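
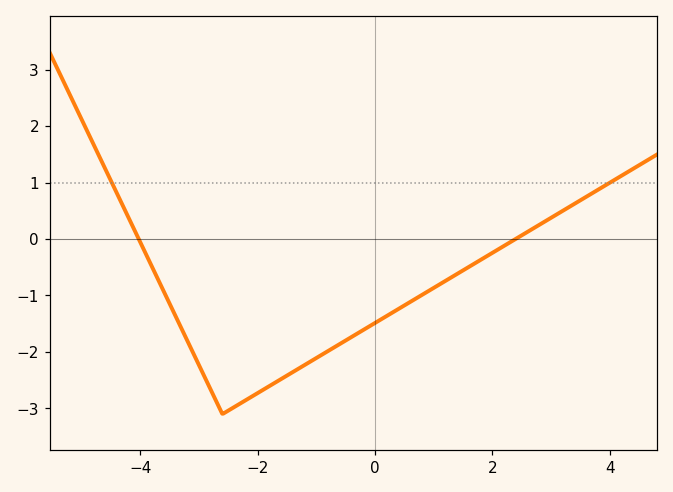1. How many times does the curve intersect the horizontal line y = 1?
2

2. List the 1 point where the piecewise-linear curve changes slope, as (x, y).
(-2.6, -3.1)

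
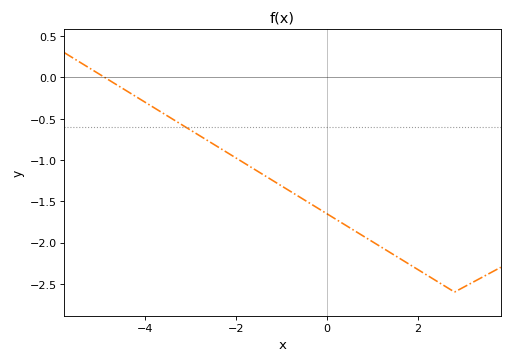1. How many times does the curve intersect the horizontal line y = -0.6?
1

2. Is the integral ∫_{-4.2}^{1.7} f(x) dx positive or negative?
negative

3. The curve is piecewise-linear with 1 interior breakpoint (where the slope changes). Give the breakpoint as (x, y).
(2.8, -2.6)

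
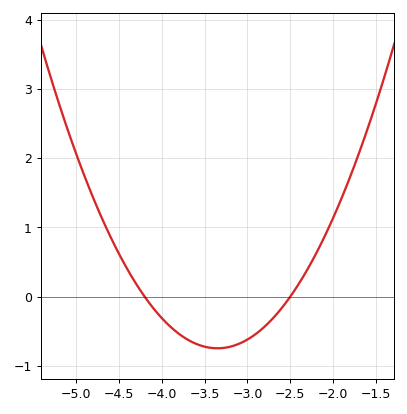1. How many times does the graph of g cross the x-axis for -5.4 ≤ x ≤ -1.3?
2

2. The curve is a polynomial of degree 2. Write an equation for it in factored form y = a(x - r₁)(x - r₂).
y = 1.03(x + 4.2)(x + 2.5)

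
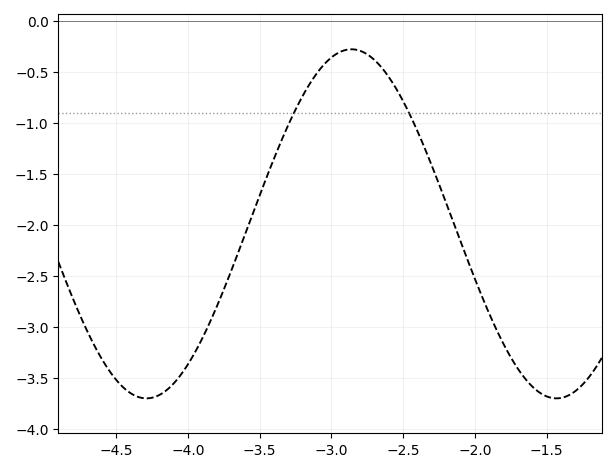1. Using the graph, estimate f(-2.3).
-1.42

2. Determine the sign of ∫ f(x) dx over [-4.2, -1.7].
negative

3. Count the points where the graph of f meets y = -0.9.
2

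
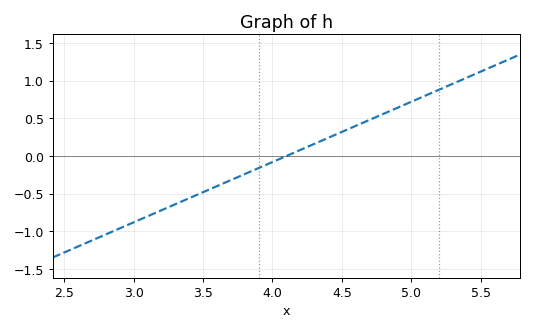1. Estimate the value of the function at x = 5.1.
0.8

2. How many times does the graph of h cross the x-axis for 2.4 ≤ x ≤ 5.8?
1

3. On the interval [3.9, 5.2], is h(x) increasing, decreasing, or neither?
increasing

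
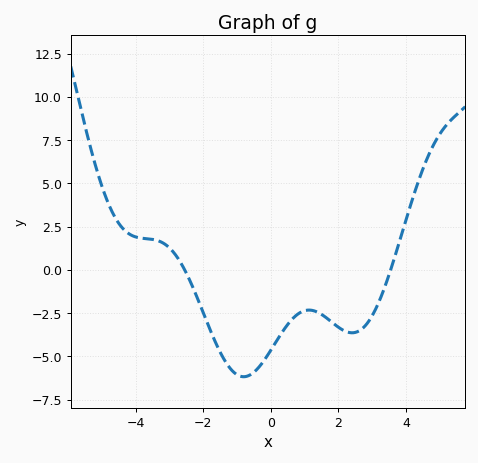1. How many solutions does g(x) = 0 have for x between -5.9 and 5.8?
2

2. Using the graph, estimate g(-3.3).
1.5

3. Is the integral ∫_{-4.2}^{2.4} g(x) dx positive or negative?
negative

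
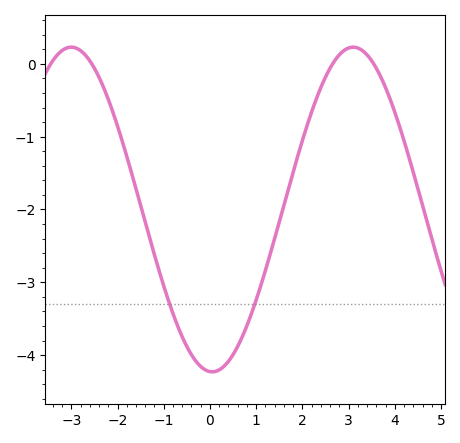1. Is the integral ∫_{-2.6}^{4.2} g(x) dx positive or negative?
negative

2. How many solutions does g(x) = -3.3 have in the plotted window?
2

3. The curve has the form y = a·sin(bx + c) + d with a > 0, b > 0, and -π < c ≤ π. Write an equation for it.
y = 2.23sin(1x - 1.6) - 2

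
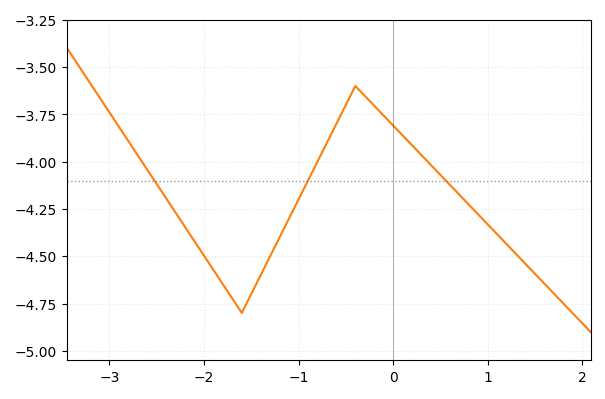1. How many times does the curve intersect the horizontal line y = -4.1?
3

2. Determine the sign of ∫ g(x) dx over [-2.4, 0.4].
negative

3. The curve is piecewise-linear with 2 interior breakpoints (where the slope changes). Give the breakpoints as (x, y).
(-1.6, -4.8); (-0.4, -3.6)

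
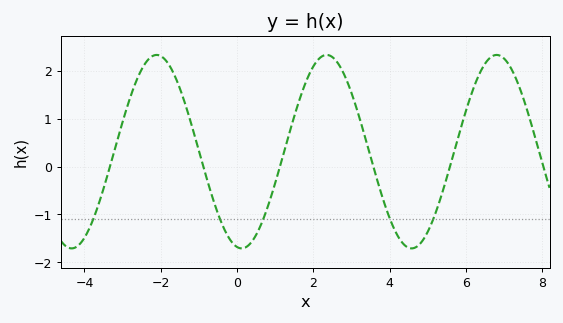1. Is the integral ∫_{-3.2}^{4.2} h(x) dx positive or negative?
positive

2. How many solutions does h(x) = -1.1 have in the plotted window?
5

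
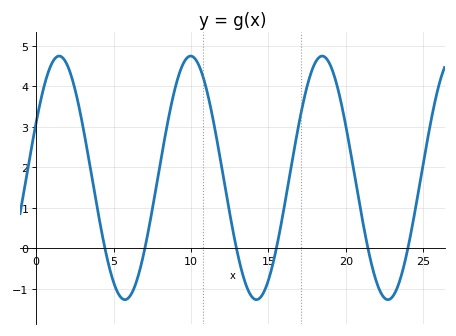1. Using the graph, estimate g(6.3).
-1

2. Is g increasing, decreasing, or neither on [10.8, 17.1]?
neither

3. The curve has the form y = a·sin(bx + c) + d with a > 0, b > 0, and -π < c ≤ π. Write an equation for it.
y = 3.01sin(0.74x + 0.47) + 1.74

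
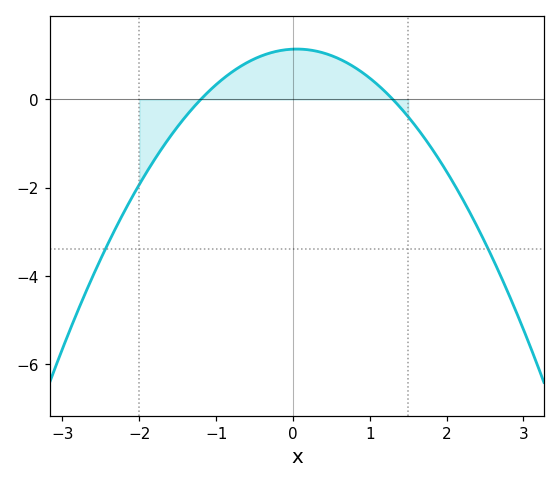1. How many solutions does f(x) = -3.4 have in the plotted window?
2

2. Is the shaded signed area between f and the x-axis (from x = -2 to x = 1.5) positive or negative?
positive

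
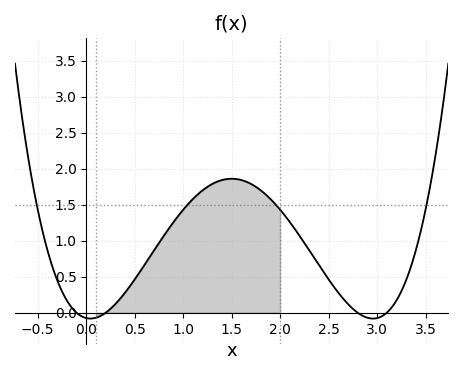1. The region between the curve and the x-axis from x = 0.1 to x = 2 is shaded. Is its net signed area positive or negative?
positive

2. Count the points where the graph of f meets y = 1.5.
4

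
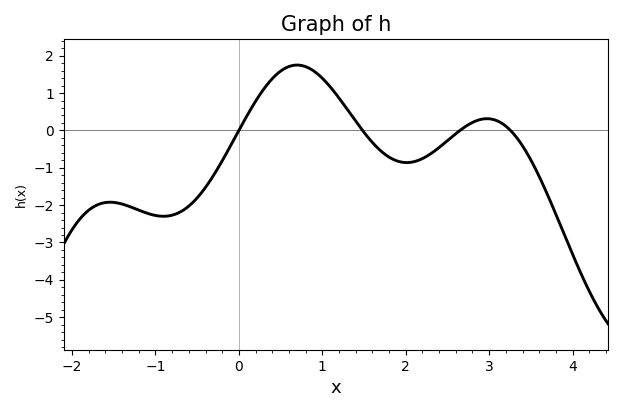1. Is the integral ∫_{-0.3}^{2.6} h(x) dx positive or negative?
positive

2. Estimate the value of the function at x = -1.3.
-2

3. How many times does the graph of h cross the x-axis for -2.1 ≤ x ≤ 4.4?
4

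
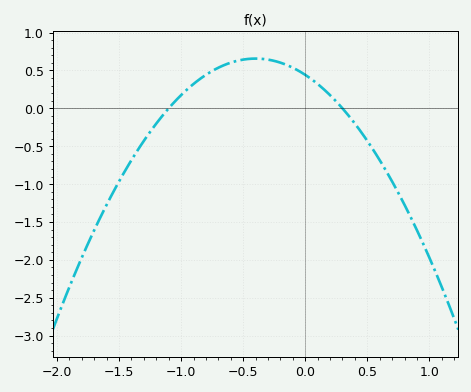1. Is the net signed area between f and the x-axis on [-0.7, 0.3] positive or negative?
positive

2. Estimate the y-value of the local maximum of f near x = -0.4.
0.65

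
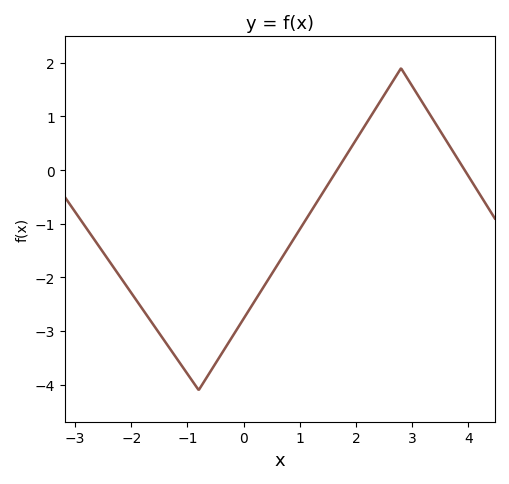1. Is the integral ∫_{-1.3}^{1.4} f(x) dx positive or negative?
negative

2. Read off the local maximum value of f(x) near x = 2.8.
1.9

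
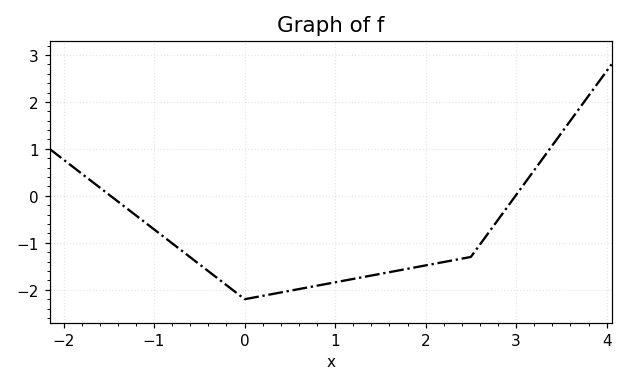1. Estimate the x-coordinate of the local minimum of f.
0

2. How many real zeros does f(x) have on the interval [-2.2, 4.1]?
2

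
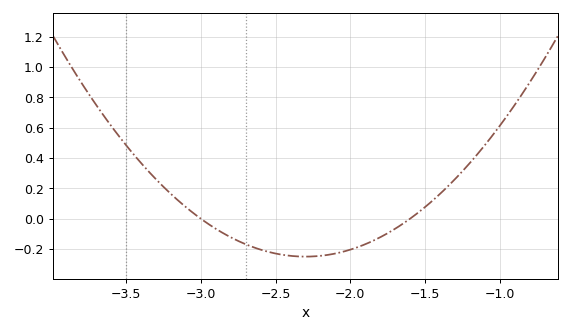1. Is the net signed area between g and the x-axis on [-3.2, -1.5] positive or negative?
negative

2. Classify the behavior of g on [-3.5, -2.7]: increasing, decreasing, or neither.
decreasing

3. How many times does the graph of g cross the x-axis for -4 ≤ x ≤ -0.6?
2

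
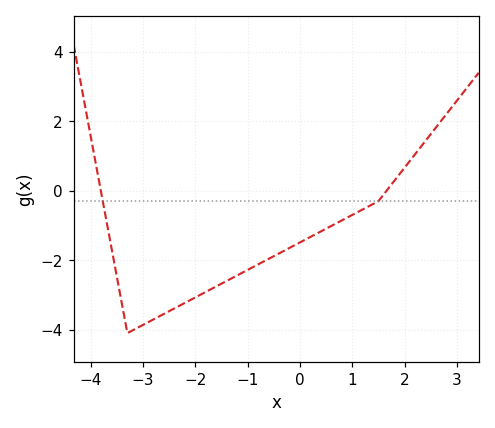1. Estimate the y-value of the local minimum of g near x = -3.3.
-4.1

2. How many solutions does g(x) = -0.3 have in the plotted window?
2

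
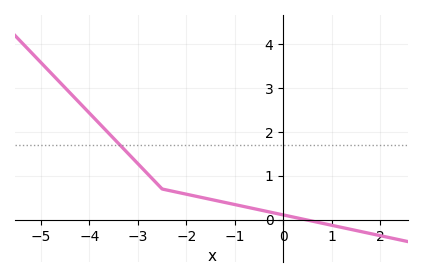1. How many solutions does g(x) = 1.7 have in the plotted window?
1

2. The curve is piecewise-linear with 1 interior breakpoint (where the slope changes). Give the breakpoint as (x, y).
(-2.5, 0.7)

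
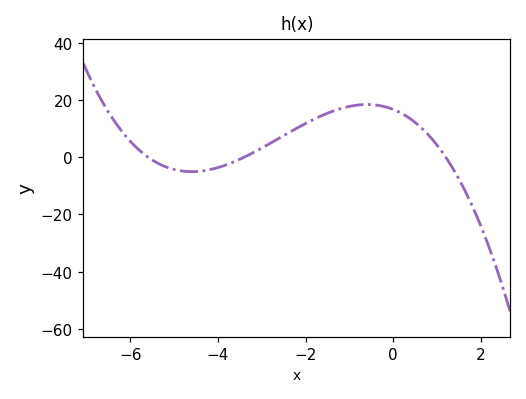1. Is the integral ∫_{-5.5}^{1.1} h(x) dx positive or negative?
positive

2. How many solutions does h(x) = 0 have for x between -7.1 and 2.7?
3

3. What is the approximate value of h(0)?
16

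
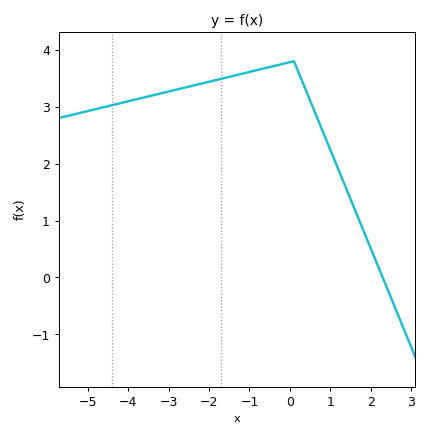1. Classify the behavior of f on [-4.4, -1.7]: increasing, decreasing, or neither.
increasing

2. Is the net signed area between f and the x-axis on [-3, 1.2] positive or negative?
positive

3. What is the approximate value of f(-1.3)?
3.56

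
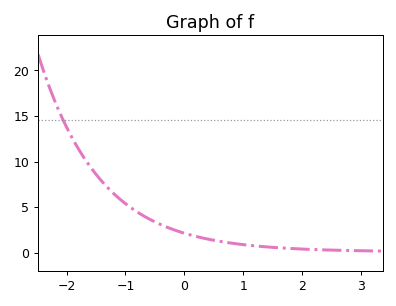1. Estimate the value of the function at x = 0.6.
1.27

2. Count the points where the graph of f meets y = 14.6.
1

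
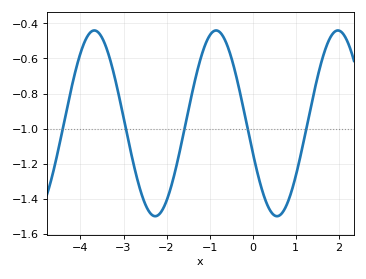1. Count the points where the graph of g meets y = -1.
5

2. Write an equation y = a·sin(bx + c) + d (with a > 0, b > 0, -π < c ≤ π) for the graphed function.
y = 0.53sin(2.2x - 2.8) - 0.97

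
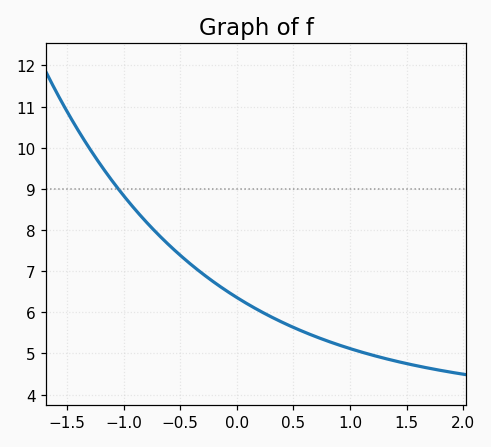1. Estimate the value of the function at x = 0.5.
5.63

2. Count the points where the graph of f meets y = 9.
1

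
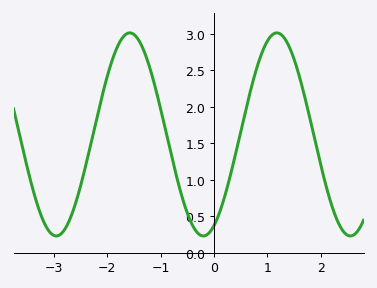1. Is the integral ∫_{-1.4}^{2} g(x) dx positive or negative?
positive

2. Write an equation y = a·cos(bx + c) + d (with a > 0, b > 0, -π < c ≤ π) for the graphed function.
y = 1.39cos(2.3x - 2.7) + 1.62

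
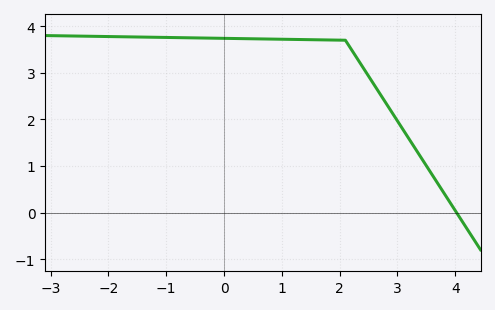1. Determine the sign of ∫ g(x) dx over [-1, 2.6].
positive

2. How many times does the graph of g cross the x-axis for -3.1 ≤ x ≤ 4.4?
1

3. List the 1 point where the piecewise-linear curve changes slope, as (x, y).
(2.1, 3.7)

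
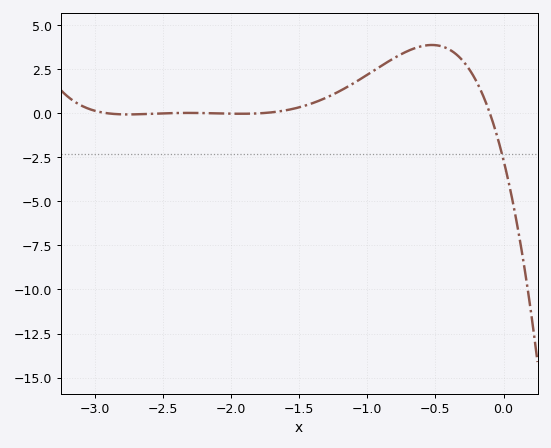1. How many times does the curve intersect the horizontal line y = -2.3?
1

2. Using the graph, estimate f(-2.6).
0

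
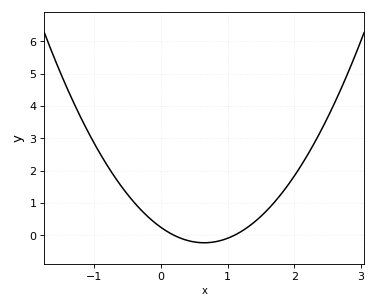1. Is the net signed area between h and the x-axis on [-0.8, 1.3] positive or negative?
positive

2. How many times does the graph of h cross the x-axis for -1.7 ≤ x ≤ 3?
2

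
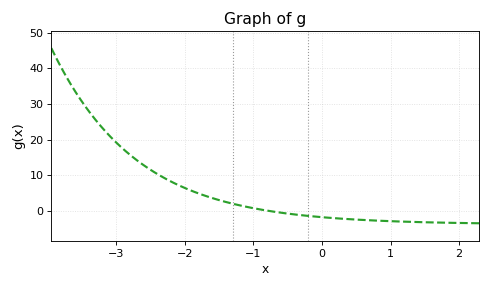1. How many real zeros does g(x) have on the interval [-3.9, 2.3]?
1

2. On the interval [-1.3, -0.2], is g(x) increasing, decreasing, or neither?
decreasing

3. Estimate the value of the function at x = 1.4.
-3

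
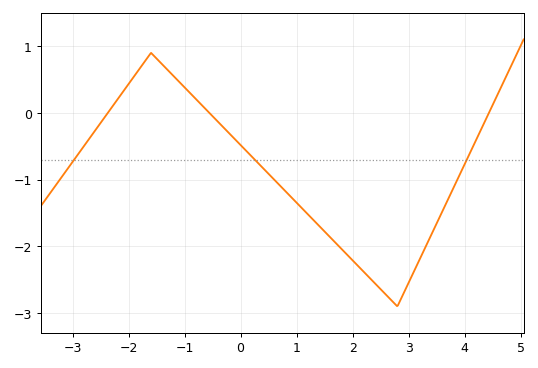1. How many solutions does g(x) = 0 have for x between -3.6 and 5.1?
3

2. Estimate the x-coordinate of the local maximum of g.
-1.6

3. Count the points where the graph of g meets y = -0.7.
3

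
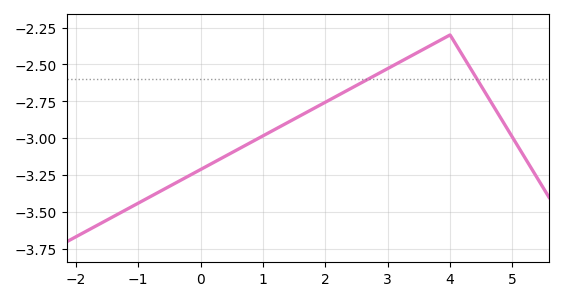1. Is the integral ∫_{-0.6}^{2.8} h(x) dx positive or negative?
negative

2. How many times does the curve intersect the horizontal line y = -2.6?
2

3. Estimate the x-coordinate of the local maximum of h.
4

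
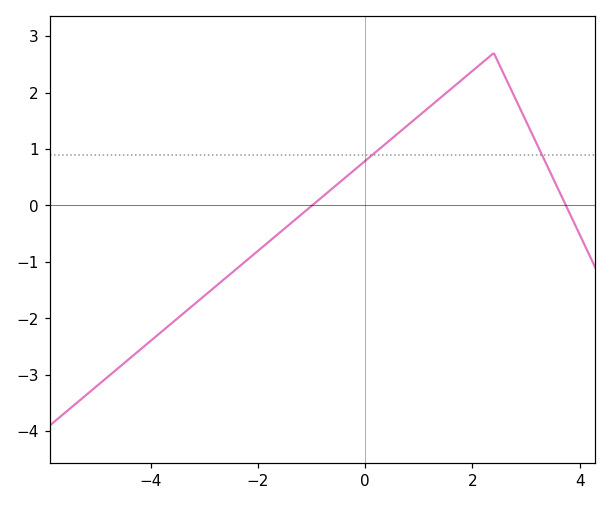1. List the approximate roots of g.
-1, 3.8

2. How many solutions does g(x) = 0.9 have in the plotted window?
2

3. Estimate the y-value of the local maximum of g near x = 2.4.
2.7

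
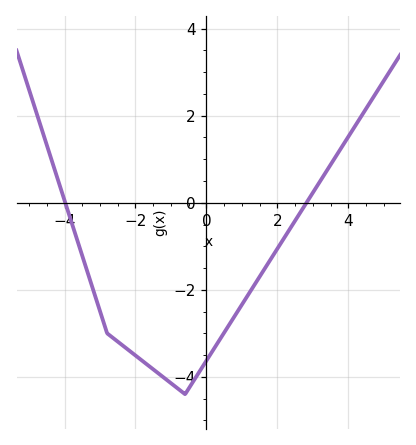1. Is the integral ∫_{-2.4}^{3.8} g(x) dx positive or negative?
negative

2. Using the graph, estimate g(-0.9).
-4.21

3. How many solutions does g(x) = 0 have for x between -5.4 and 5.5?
2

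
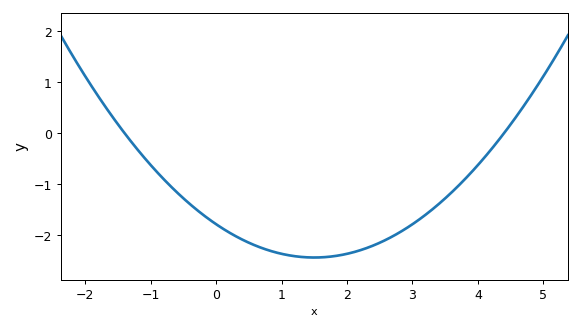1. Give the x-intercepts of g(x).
-1.4, 4.4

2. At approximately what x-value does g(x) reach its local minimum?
1.6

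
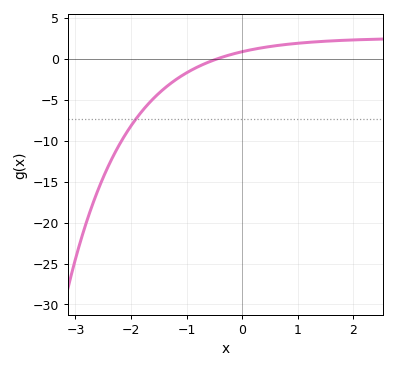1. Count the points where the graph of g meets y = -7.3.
1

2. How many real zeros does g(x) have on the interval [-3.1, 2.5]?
1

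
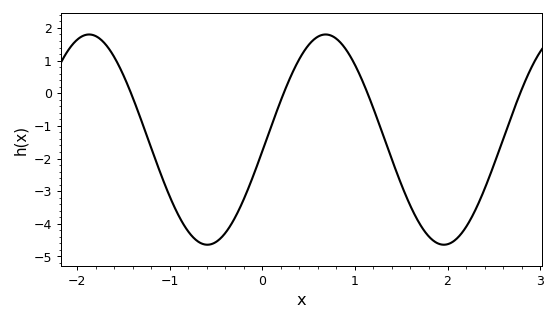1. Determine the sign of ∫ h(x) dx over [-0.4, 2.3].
negative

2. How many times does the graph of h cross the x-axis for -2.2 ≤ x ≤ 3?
4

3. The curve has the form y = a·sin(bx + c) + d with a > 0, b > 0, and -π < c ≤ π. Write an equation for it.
y = 3.22sin(2.46x - 0.11) - 1.42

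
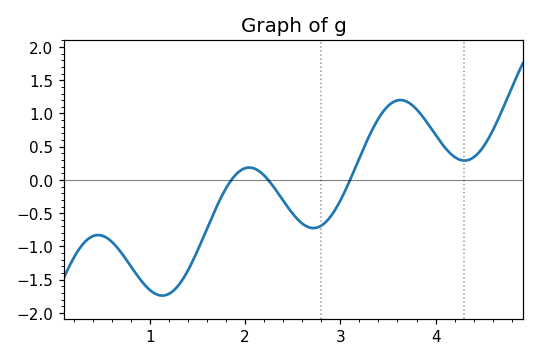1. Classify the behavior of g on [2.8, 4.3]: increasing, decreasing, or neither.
neither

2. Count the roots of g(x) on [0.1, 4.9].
3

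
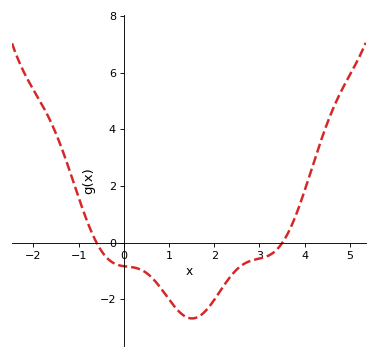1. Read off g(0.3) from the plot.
-0.907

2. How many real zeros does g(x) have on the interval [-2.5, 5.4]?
2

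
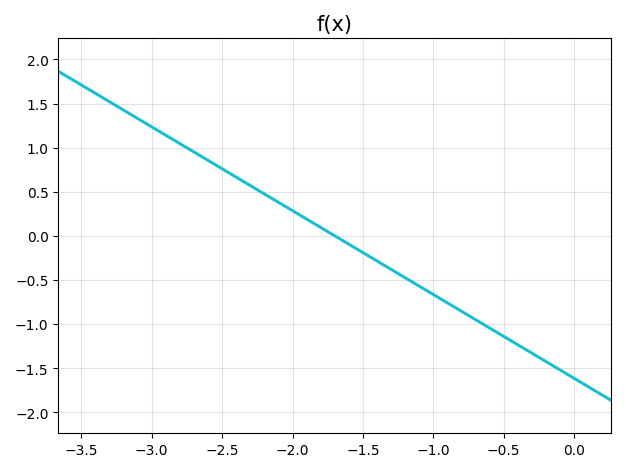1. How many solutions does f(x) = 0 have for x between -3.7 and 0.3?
1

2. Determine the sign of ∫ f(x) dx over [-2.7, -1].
positive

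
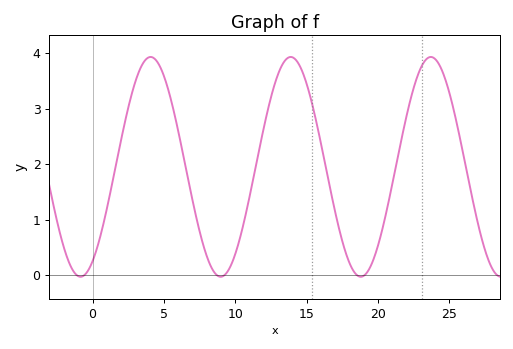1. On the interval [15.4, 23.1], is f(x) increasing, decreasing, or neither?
neither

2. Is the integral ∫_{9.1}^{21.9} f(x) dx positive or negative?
positive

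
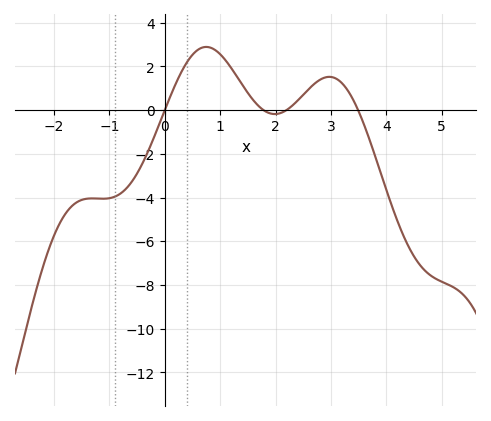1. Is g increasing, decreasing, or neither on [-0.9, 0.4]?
increasing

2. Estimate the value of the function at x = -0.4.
-2.42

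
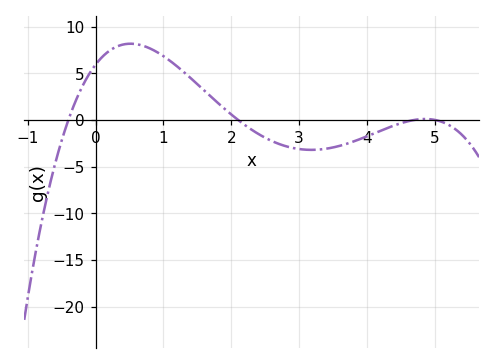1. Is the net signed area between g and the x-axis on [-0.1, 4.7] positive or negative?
positive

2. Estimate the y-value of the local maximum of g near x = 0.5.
8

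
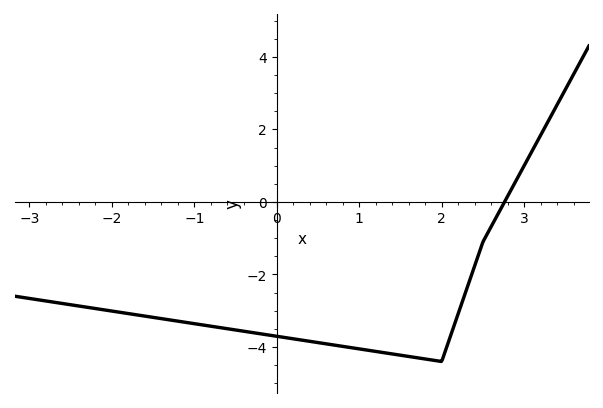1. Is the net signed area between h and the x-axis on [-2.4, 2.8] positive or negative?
negative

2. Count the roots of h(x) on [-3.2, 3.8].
1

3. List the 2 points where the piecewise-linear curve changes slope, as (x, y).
(2, -4.4); (2.5, -1.1)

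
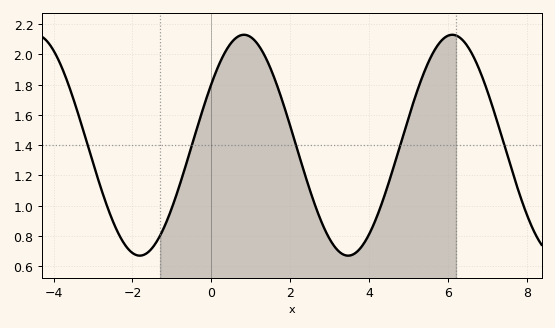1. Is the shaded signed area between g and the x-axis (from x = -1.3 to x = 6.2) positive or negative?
positive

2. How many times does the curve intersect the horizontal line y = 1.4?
5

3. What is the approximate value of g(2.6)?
1.02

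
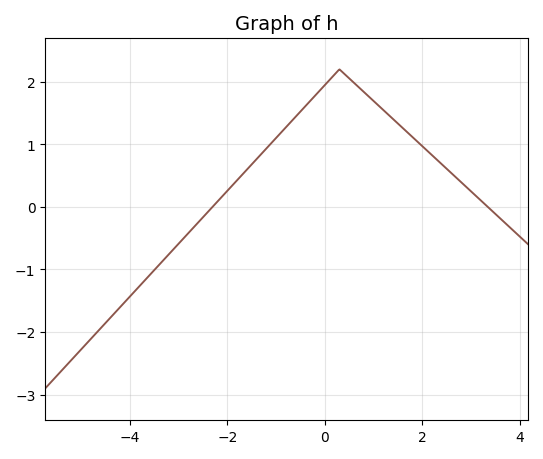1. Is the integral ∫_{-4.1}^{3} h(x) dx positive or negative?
positive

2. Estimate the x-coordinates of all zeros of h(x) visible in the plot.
-2.31, 3.35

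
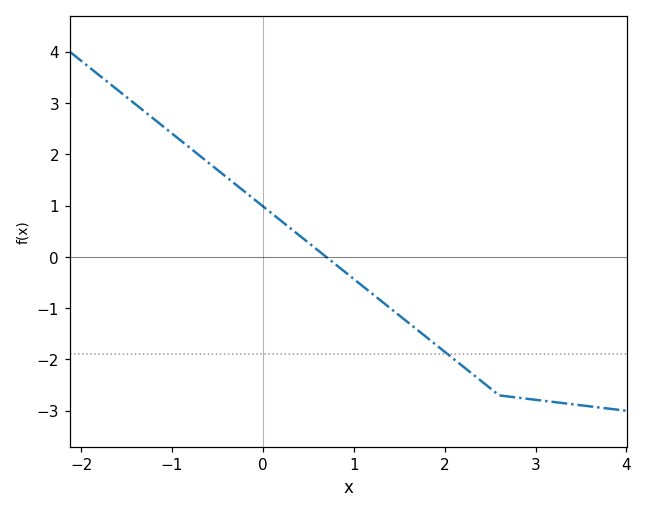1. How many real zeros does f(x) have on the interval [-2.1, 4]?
1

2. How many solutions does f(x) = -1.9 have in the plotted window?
1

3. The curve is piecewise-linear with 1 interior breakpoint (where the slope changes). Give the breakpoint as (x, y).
(2.6, -2.7)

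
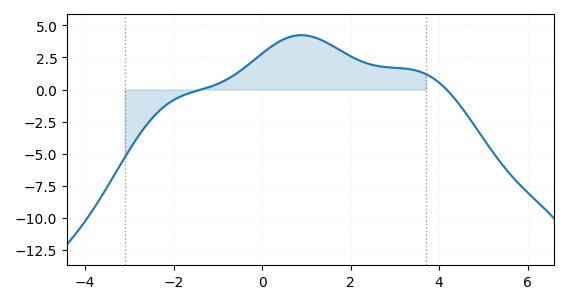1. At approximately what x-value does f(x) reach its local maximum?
0.8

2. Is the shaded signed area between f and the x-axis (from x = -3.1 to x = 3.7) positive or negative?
positive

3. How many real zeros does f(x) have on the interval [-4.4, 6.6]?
2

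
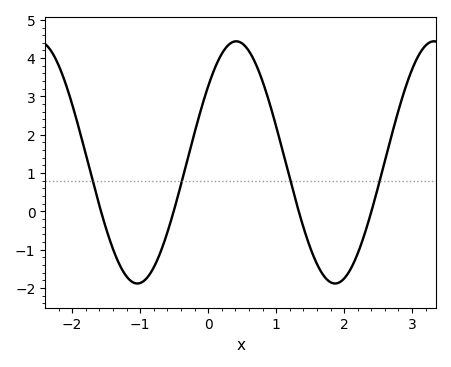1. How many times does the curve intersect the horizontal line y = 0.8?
4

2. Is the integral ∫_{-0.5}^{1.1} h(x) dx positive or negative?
positive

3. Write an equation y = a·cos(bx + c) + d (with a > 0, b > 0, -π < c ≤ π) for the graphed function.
y = 3.16cos(2.16x - 0.892) + 1.28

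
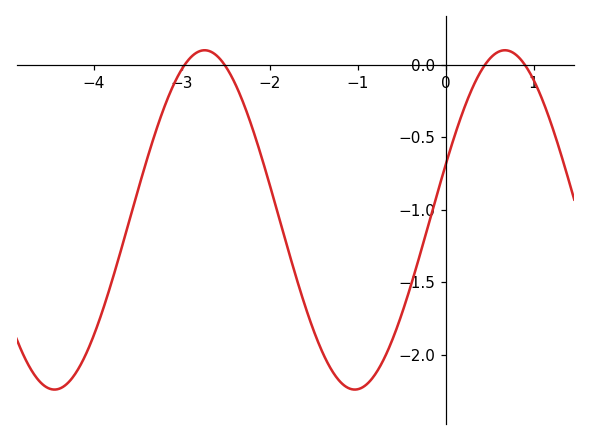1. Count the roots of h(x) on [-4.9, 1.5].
4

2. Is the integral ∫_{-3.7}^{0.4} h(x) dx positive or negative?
negative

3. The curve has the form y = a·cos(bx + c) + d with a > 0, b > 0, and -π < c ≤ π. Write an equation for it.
y = 1.17cos(1.84x - 1.24) - 1.07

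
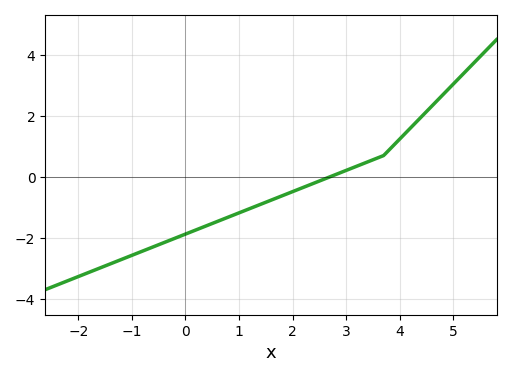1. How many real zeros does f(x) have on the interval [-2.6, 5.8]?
1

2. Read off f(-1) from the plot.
-2.6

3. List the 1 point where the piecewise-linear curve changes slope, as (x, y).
(3.7, 0.7)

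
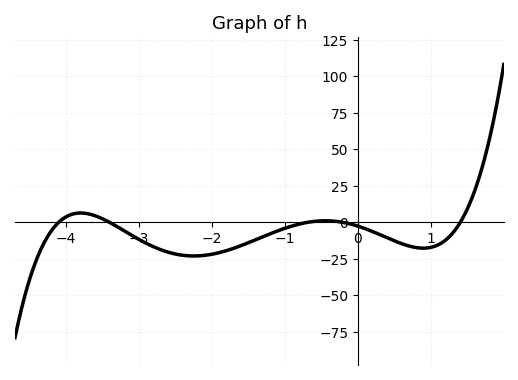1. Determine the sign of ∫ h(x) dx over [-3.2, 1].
negative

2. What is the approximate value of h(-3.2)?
-5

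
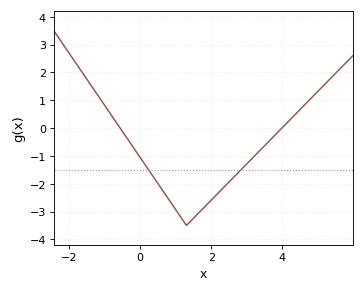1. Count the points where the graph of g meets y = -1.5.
2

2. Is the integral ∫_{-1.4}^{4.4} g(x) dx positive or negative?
negative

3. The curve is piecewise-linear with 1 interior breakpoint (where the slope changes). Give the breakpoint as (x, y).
(1.3, -3.5)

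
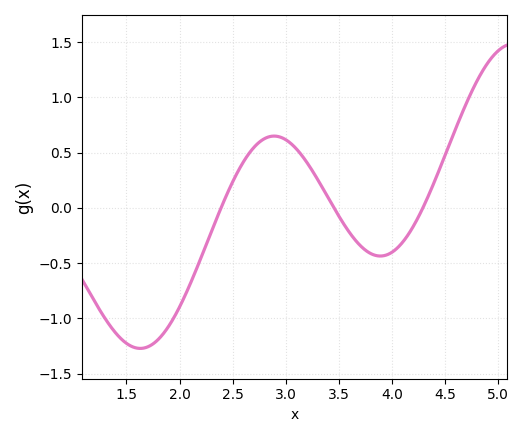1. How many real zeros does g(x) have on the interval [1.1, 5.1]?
3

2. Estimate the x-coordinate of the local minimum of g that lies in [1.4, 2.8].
1.63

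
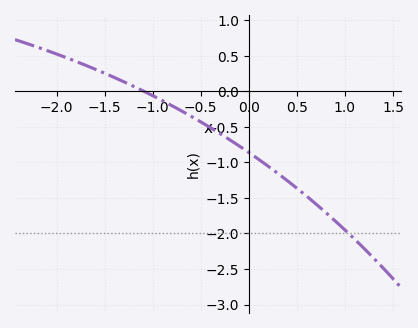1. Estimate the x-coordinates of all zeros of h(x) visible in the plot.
-1.1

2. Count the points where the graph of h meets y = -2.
1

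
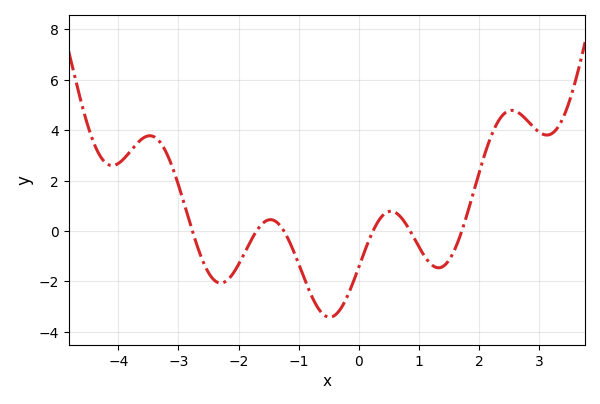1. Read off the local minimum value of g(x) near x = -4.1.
2.6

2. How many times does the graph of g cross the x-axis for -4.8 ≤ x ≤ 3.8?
6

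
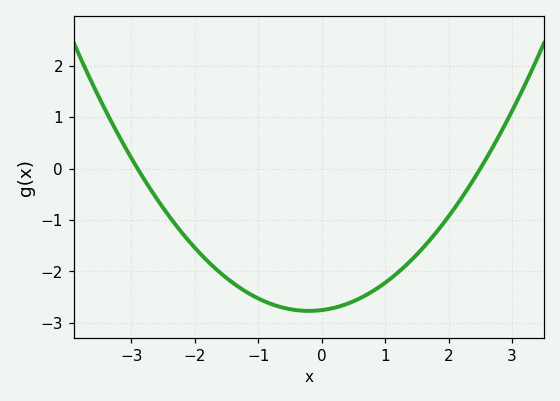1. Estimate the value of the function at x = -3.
0.209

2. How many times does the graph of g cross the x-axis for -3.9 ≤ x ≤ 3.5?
2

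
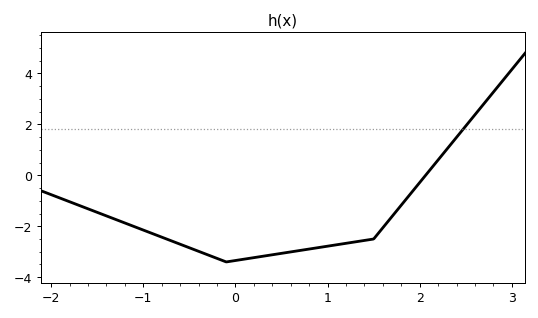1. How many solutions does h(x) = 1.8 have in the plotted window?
1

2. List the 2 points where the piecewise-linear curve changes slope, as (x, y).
(-0.1, -3.4); (1.5, -2.5)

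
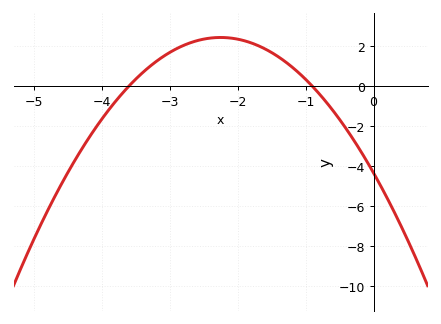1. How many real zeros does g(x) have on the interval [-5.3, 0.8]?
2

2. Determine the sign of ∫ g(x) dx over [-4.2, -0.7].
positive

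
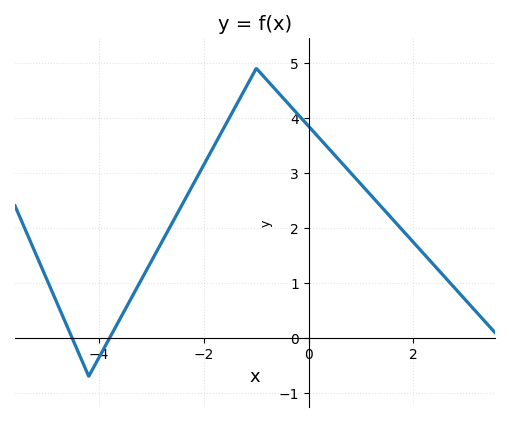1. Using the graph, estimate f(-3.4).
0.7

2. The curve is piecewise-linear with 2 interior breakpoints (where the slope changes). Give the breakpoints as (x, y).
(-4.2, -0.7); (-1, 4.9)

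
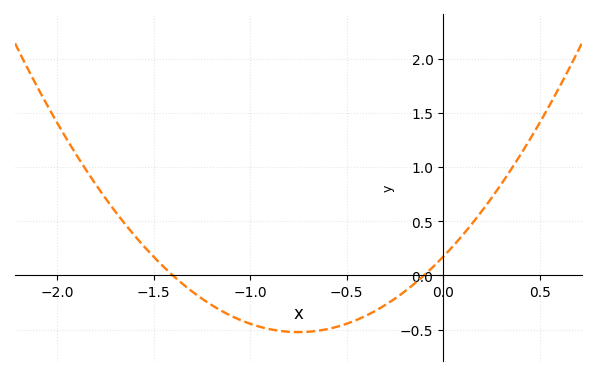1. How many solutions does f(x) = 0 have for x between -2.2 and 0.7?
2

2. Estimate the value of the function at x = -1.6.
0.35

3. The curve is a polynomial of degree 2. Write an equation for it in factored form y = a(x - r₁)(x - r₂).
y = 1.24(x + 1.4)(x + 0.1)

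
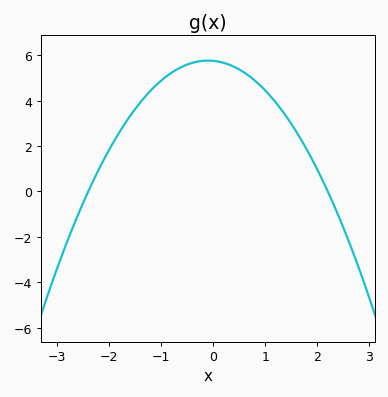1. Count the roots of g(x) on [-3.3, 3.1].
2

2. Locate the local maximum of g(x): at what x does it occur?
-0.1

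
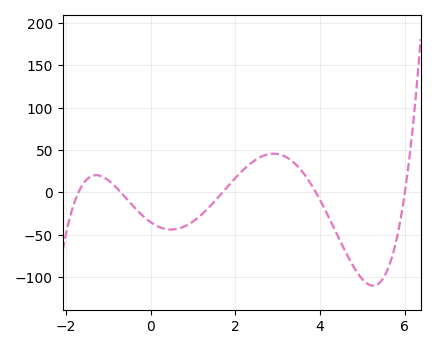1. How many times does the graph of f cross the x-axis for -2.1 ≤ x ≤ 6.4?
5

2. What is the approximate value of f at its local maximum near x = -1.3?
20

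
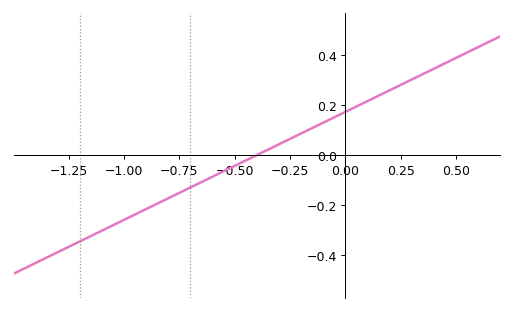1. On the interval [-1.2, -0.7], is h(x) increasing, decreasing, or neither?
increasing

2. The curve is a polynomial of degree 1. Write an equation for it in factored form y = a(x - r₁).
y = 0.43(x + 0.4)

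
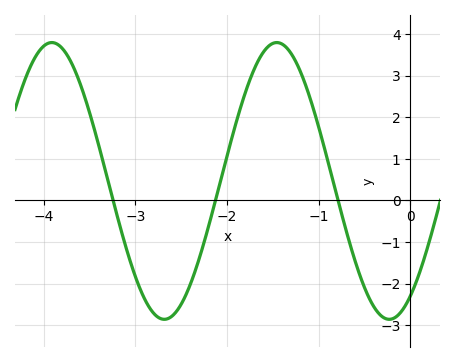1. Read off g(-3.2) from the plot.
-0.4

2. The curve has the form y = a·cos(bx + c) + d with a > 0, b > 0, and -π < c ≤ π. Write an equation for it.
y = 3.33cos(2.6x - 2.6) + 0.47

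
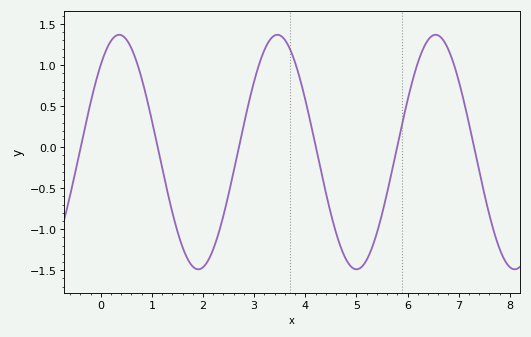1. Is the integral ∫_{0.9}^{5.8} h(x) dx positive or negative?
negative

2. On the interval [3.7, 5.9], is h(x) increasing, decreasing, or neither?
neither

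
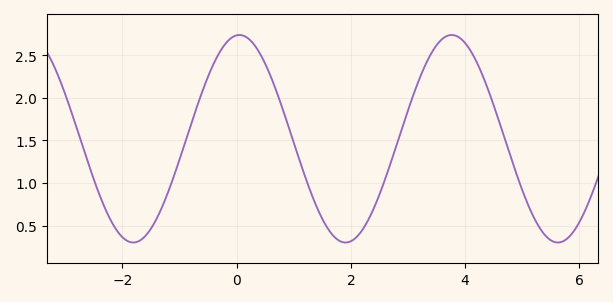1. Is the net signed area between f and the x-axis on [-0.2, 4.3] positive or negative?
positive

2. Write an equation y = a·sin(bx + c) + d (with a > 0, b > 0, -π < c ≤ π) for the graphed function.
y = 1.22sin(1.7x + 1.5) + 1.52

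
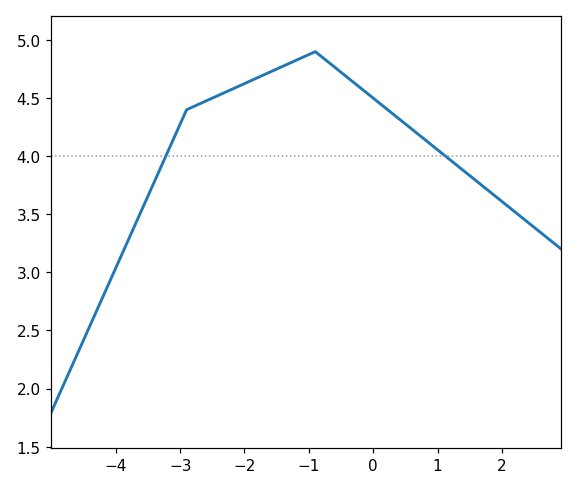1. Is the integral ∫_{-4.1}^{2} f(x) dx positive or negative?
positive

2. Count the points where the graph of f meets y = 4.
2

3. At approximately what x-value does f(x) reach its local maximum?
-0.9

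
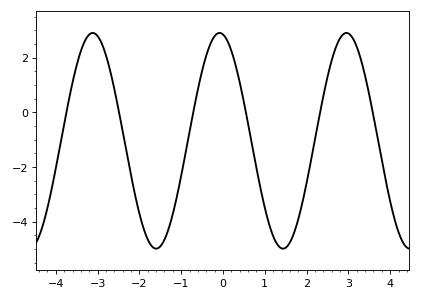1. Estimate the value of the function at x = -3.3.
2.63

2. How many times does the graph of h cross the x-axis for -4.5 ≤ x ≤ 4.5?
6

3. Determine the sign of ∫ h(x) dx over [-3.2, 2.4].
negative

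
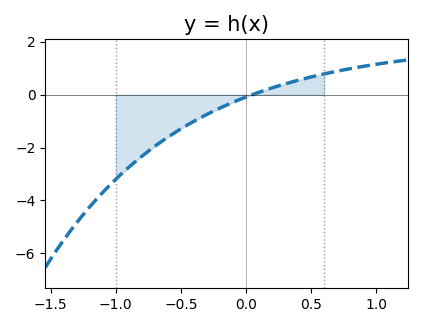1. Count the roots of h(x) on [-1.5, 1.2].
1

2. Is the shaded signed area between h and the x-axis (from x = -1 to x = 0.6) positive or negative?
negative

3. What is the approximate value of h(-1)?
-3.2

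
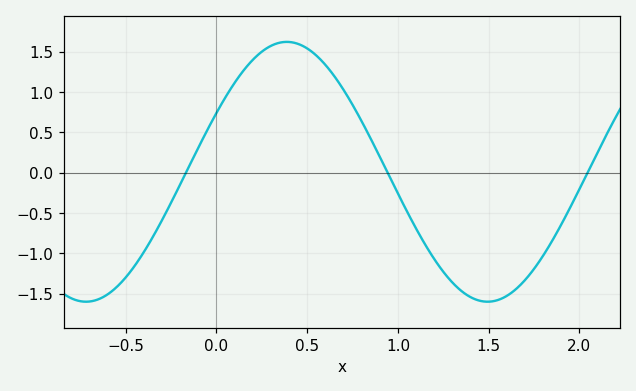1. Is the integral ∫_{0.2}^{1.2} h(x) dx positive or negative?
positive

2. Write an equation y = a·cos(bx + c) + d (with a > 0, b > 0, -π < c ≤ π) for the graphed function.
y = 1.61cos(2.8x - 1.1) + 0.01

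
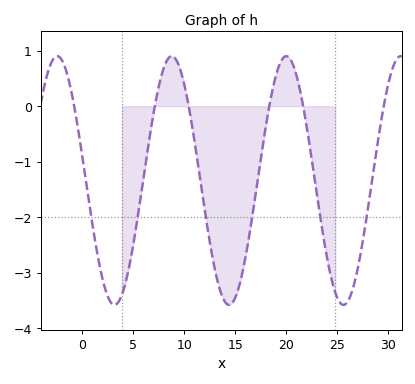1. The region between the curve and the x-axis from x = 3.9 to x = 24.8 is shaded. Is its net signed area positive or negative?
negative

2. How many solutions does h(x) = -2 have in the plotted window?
6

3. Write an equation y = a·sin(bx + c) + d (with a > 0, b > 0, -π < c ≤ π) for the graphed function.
y = 2.24sin(0.56x + 2.94) - 1.34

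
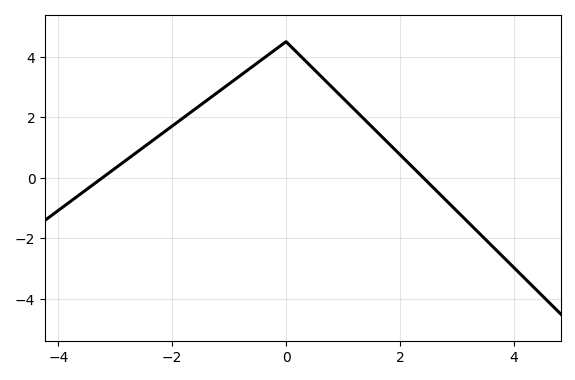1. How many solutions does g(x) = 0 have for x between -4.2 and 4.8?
2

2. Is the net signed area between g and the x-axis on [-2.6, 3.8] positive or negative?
positive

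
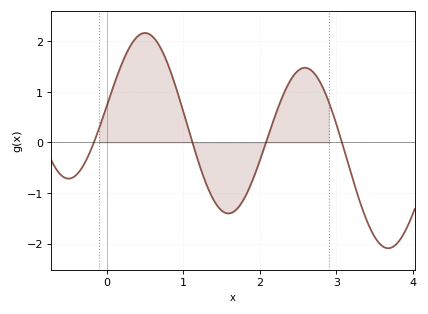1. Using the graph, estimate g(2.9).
0.801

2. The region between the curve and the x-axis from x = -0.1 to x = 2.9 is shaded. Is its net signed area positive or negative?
positive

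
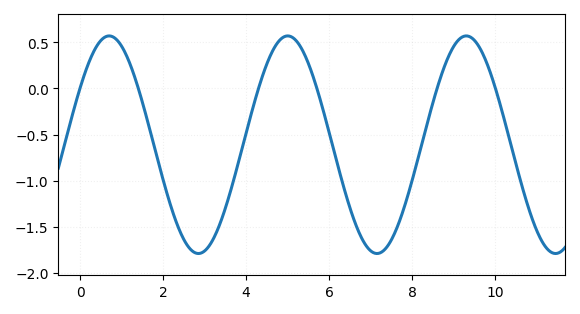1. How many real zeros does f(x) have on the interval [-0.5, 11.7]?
6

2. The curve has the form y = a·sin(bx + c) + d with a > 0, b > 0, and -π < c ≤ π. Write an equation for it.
y = 1.18sin(1.5x + 0.55) - 0.61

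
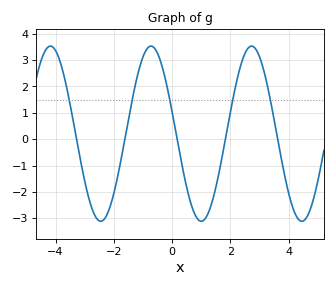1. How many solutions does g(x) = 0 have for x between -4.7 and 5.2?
5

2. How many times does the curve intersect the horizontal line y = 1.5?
5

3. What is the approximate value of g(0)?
1.04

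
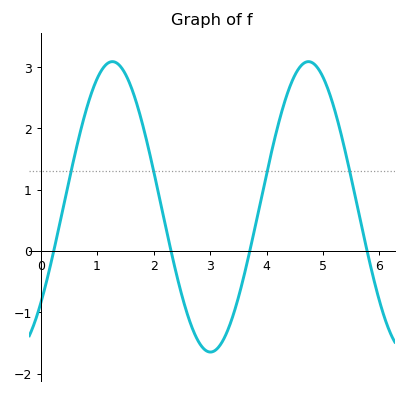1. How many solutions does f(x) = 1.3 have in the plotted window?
4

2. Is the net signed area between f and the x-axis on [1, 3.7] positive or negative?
positive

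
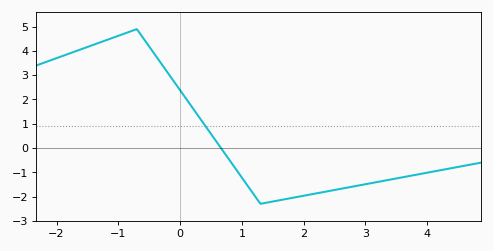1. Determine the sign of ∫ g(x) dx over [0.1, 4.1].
negative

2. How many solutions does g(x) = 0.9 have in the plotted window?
1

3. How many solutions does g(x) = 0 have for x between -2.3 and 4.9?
1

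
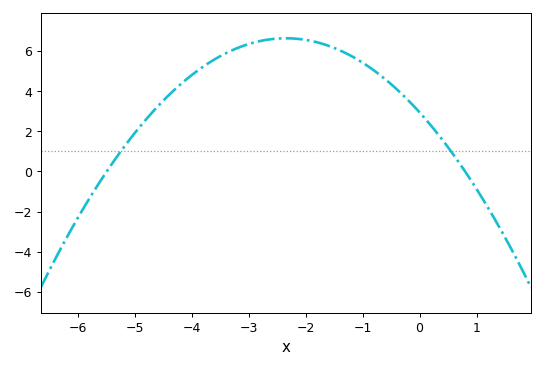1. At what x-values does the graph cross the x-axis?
-5.5, 0.8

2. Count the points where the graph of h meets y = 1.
2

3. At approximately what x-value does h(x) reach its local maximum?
-2.35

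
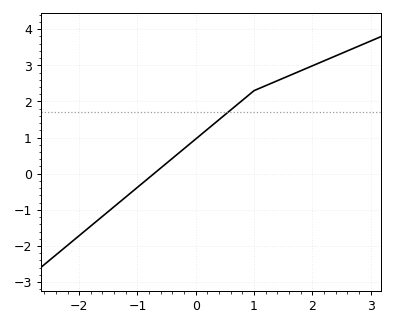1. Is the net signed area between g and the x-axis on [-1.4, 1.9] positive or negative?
positive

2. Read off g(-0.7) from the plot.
0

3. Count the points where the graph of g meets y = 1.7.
1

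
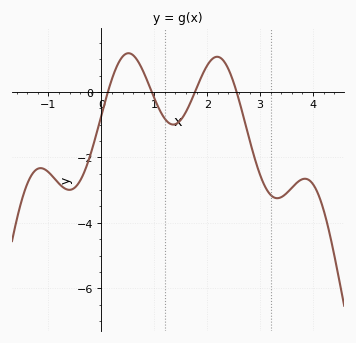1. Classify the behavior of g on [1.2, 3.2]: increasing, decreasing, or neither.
neither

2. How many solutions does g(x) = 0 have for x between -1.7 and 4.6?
4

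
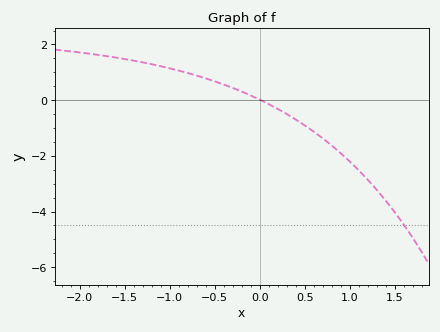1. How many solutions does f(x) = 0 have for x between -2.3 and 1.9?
1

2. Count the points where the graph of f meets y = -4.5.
1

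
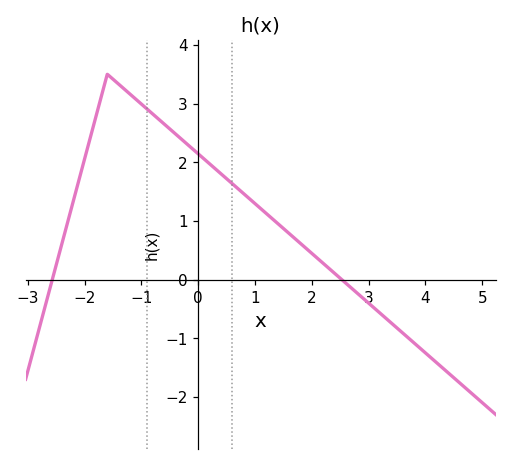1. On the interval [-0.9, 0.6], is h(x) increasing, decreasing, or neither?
decreasing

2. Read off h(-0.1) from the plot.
2.23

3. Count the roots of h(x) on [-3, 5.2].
2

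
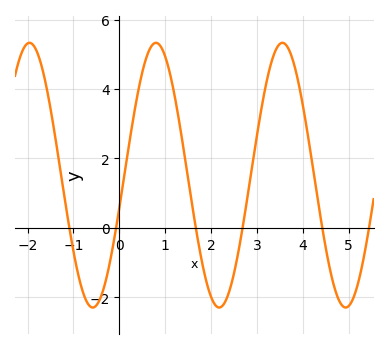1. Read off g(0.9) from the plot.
5.2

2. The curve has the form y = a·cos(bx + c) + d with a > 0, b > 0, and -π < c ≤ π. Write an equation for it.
y = 3.81cos(2.3x - 1.8) + 1.52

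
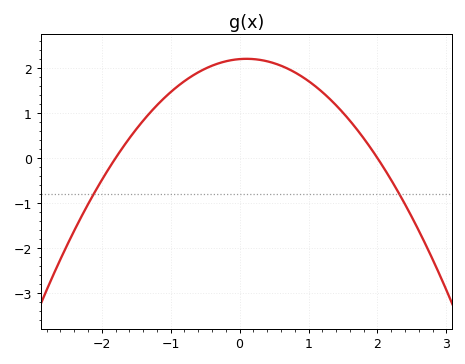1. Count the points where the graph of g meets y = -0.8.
2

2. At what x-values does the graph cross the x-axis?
-1.8, 2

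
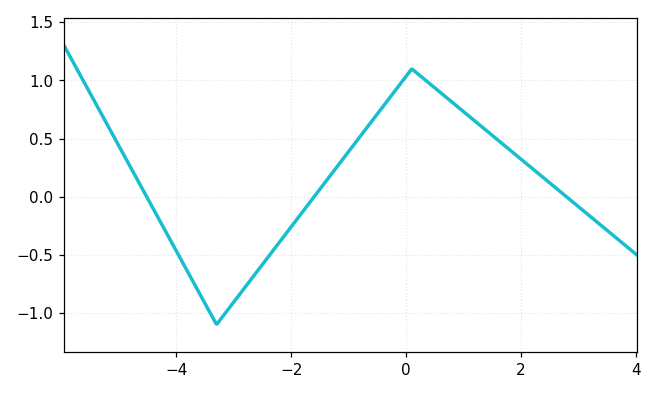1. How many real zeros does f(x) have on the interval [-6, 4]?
3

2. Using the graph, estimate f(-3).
-0.9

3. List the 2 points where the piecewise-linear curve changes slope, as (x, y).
(-3.3, -1.1); (0.1, 1.1)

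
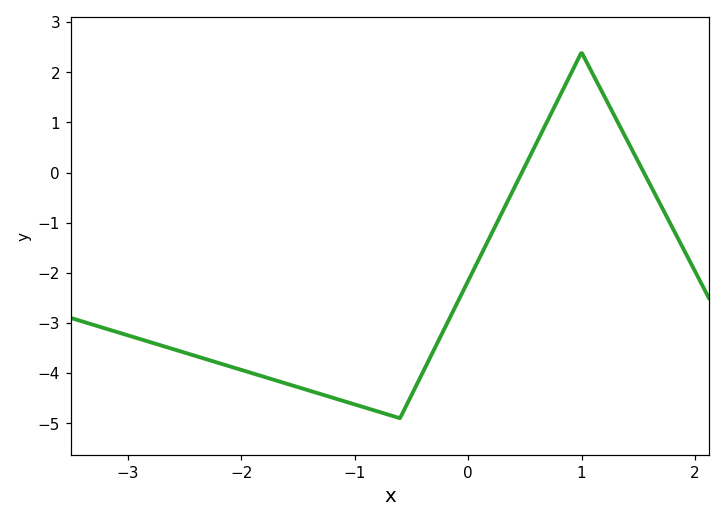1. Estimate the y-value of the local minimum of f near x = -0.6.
-4.9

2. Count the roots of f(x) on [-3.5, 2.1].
2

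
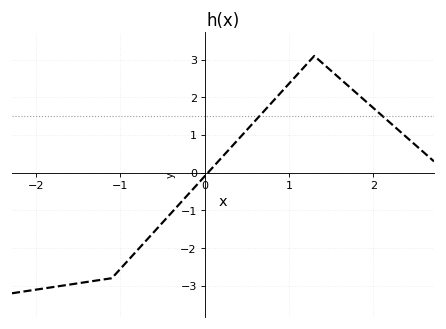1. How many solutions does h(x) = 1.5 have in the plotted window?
2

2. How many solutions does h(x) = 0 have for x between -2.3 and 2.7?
1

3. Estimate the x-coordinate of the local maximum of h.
1.3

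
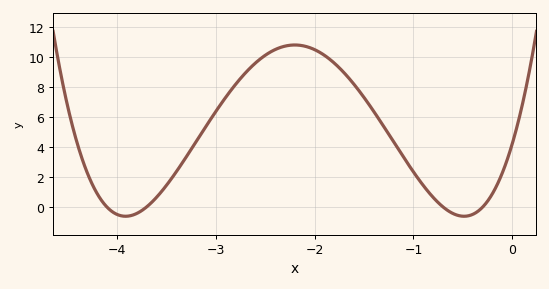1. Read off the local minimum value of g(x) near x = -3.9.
-0.6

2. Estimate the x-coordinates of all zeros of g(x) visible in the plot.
-4.1, -3.7, -0.7, -0.3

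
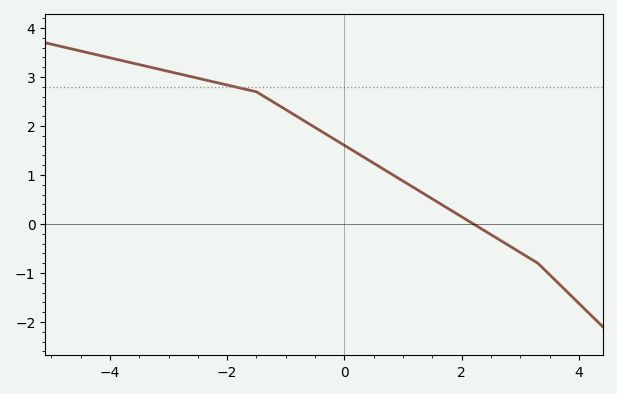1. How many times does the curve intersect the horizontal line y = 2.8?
1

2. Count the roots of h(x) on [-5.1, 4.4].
1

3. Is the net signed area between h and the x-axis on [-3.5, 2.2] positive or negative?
positive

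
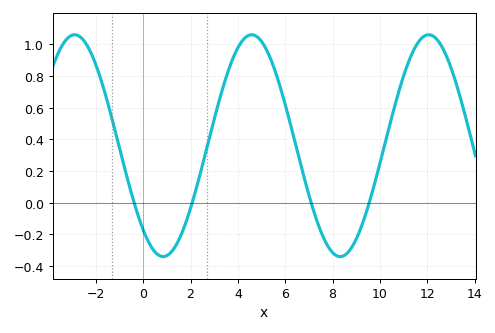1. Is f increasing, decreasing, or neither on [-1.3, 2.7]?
neither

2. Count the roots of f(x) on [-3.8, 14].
4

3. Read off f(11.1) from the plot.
0.84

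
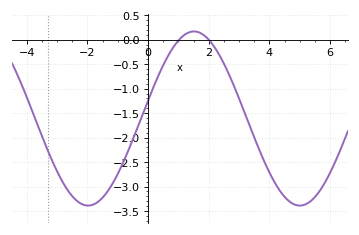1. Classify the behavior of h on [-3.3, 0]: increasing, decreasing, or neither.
neither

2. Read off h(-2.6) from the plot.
-3.12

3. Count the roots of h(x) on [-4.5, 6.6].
2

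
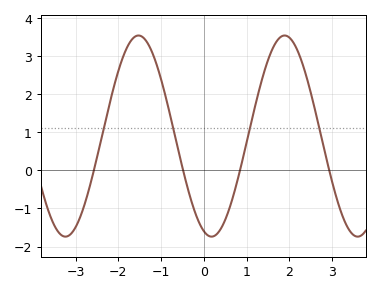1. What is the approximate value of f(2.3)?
2.8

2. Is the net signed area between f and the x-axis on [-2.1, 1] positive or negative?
positive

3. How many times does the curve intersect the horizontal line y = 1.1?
4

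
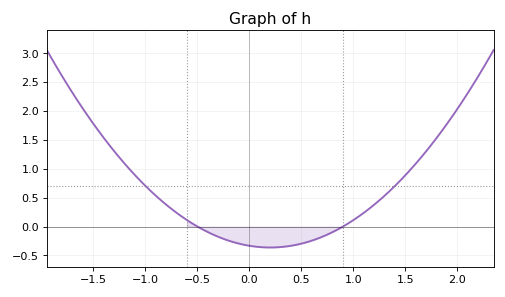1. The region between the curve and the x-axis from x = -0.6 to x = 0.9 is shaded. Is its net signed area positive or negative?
negative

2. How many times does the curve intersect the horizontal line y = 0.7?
2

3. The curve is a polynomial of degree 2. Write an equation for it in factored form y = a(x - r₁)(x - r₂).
y = 0.74(x + 0.5)(x - 0.9)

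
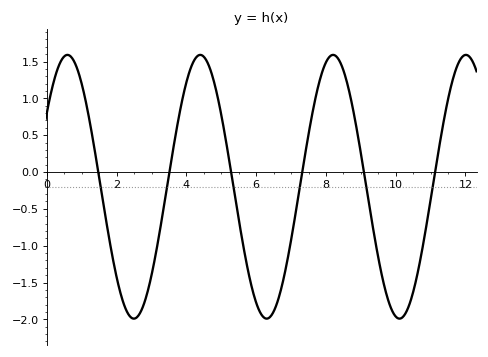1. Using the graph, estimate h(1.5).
-0.1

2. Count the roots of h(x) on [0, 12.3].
6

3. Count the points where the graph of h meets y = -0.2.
6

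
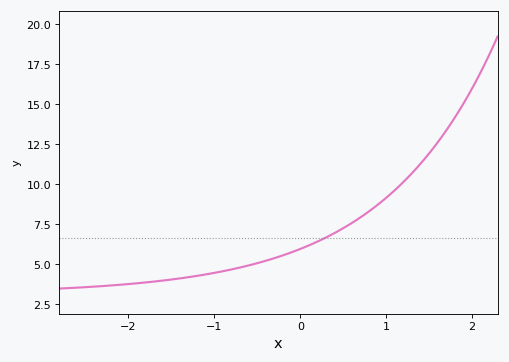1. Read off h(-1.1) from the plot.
4.35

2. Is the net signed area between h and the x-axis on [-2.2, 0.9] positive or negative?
positive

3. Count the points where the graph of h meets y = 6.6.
1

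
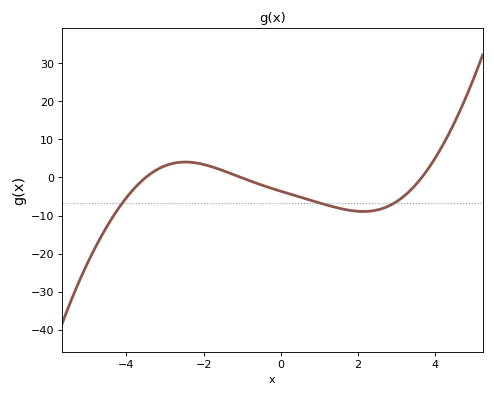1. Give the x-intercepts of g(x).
-3.5, -1.03, 3.65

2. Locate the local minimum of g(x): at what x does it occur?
2.14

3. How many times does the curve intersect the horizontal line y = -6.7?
3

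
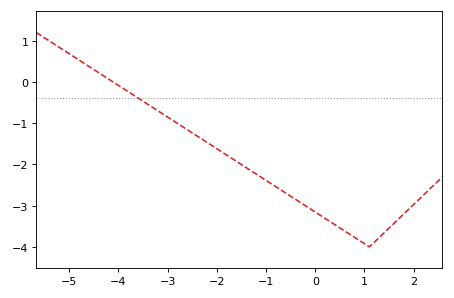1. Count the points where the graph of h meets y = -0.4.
1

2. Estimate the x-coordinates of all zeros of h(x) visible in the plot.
-4.1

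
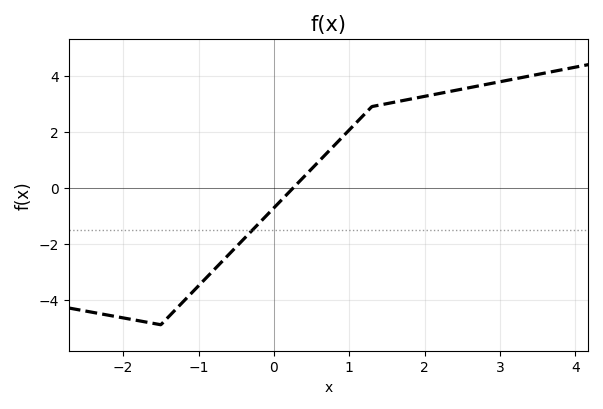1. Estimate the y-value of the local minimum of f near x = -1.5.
-4.9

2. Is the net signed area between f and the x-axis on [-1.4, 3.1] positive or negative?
positive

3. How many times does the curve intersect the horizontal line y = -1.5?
1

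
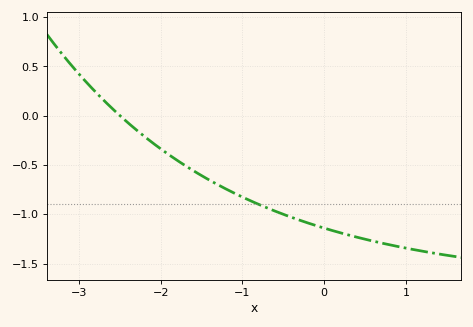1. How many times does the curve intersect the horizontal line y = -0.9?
1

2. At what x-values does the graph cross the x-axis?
-2.5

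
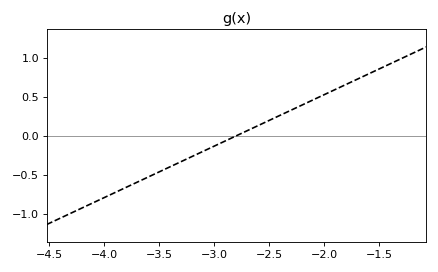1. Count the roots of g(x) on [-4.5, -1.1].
1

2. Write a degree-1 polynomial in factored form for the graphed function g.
y = 0.66(x + 2.8)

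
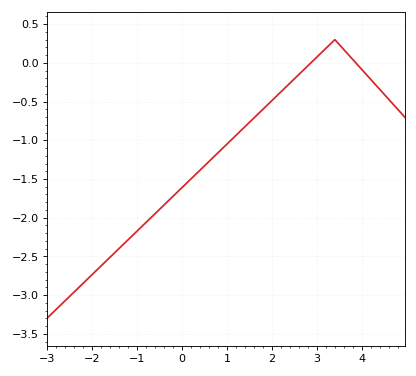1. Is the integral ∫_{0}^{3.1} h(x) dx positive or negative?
negative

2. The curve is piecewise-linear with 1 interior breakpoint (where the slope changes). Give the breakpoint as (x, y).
(3.4, 0.3)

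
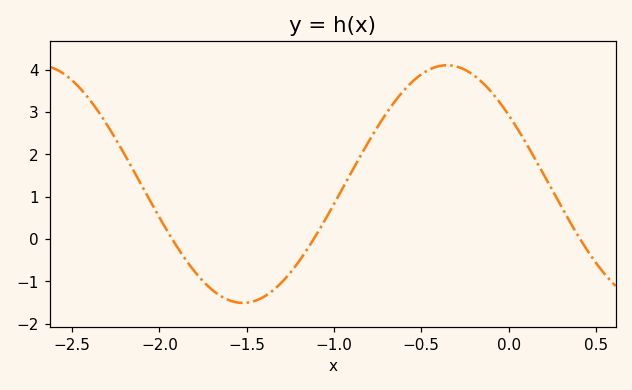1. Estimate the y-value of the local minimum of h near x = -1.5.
-1.5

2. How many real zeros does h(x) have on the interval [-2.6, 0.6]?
3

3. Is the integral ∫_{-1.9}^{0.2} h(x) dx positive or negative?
positive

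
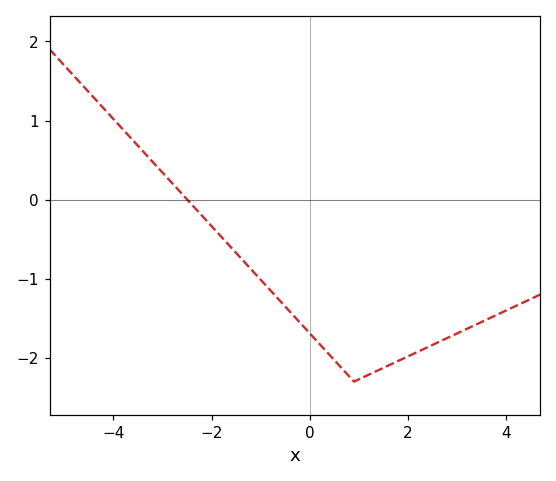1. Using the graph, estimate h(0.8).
-2.2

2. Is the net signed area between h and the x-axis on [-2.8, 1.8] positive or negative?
negative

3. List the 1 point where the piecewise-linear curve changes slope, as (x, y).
(0.9, -2.3)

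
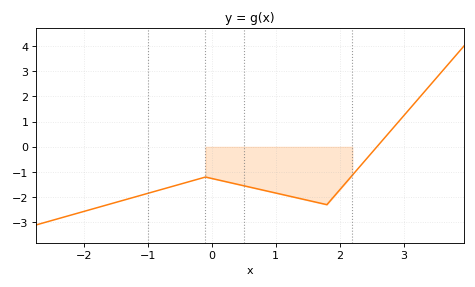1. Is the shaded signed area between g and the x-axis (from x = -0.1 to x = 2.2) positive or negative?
negative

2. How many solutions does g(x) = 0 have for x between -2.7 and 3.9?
1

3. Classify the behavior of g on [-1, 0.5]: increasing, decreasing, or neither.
neither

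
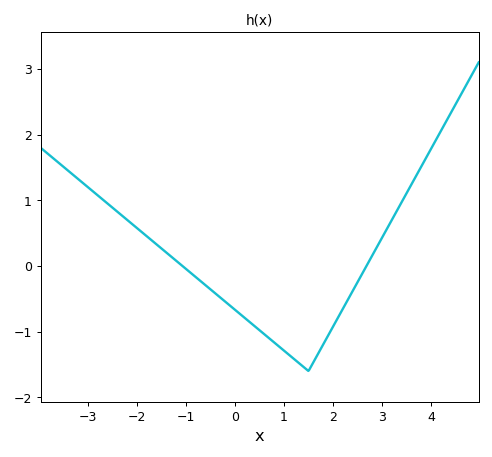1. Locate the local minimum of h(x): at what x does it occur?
1.4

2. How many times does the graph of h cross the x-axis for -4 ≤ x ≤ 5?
2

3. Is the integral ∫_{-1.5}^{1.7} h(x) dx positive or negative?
negative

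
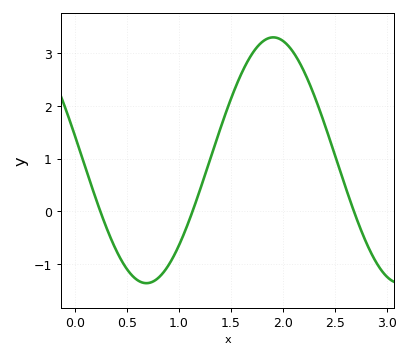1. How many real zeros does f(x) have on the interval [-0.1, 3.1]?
3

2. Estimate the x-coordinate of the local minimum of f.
0.685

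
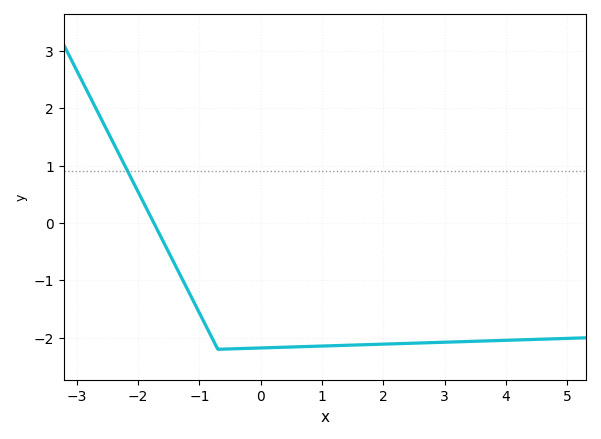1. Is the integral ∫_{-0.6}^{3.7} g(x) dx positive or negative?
negative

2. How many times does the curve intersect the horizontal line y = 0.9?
1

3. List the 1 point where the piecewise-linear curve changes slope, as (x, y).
(-0.7, -2.2)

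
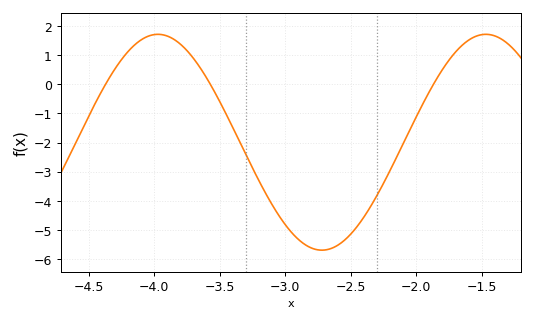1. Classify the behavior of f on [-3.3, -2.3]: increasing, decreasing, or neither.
neither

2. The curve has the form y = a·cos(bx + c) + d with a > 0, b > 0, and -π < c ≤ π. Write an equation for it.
y = 3.7cos(2.51x - 2.6) - 1.99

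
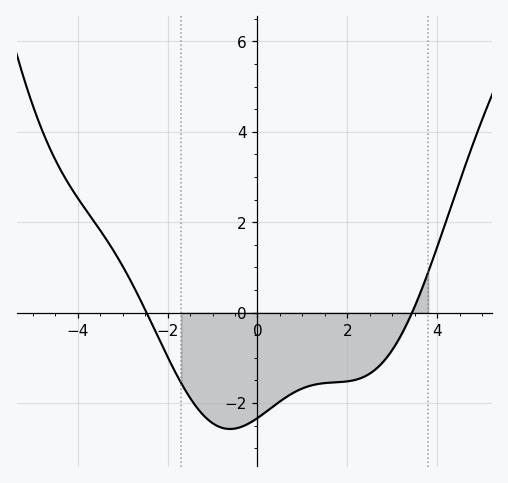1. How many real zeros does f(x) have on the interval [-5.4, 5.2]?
2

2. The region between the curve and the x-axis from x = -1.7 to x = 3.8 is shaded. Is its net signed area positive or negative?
negative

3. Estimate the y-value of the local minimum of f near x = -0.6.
-2.6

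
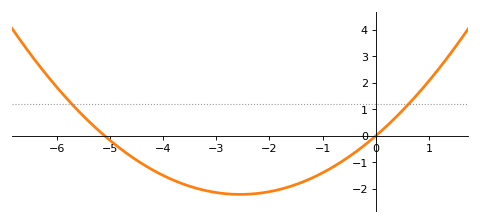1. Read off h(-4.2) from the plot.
-1.3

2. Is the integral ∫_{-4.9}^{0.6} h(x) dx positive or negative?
negative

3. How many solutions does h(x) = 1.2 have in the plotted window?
2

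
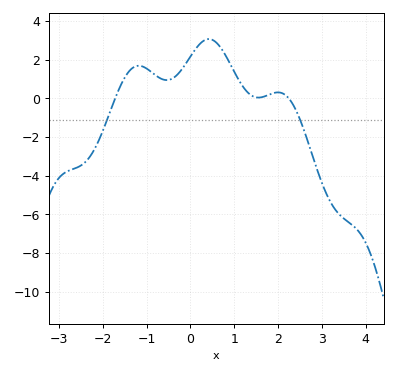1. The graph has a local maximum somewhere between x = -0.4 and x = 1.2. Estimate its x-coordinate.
0.42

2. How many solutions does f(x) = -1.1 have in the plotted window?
2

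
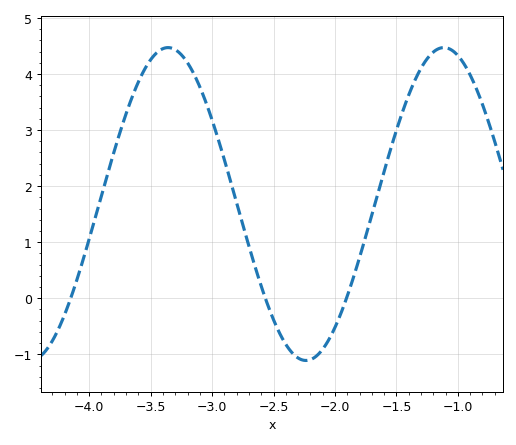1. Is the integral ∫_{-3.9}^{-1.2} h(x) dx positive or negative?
positive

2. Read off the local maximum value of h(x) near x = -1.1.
4.47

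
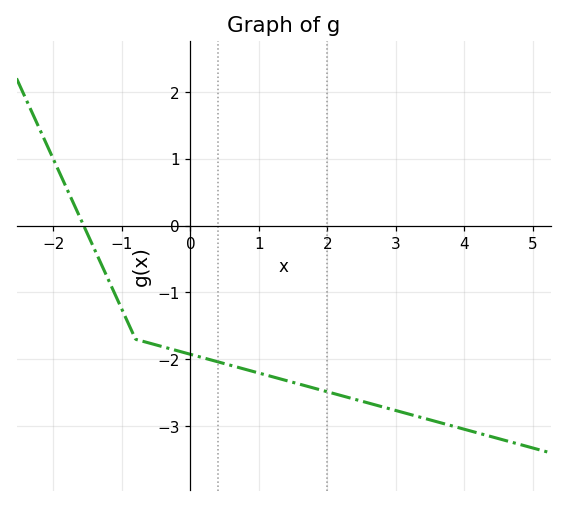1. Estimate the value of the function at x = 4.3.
-3.13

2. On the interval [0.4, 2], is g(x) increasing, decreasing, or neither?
decreasing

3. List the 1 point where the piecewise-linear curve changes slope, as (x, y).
(-0.8, -1.7)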